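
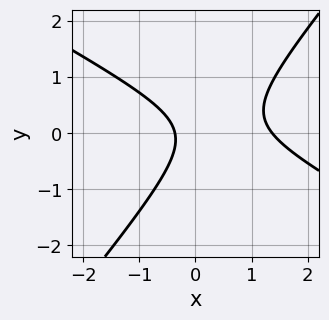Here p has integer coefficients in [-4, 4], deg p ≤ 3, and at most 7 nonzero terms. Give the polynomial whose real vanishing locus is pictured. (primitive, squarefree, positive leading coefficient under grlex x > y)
deg p = 2. No degree-1 curve has this shape.
Reading off the gridlines: it misses every integer gridline on the y-axis.
The integer polynomial consistent with all of this is the stated p.

2*x^2 + 2*x*y - 3*y^2 - 2*x - 1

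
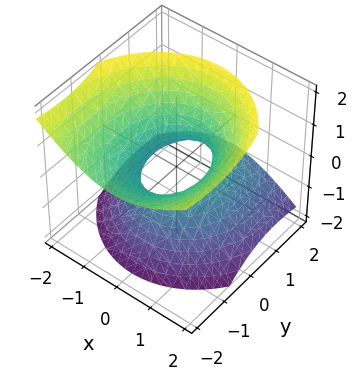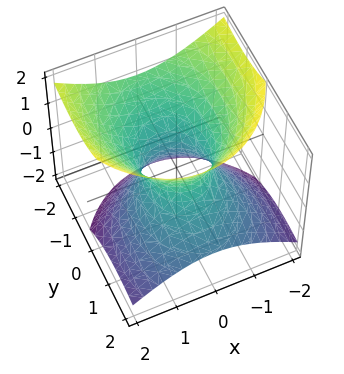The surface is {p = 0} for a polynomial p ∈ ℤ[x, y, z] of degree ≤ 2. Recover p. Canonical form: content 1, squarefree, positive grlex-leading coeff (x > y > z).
3*x^2 + 2*y^2 + 3*y*z - 3*z^2 - 2

deg p = 2.
From the visible intercepts: among the integer gridlines, it crosses the y-axis at y ∈ {-1, 1}; it misses every integer gridline on the z-axis.
These observations pin down the coefficients.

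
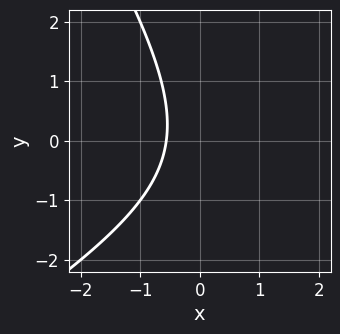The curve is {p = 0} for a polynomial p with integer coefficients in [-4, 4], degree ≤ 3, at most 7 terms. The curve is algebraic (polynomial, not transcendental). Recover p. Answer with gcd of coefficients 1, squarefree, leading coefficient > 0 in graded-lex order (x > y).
x^2 - x*y - y^2 - 3*x - 2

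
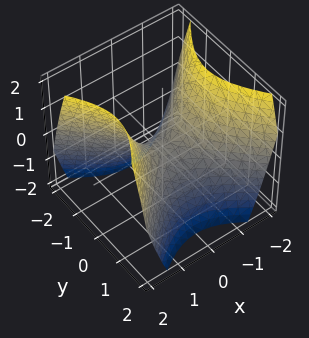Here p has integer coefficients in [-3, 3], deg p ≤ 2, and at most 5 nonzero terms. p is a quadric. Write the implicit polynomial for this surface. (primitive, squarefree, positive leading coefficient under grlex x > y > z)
The degree is 2 — a hyperbolic paraboloid; a quadric.
Symmetries: it's symmetric under y → −y, forcing even powers of y; mirror symmetry x ↦ −x ⇒ only even powers of x.
Against the integer gridlines: it crosses the x-axis at the gridline x = 0; it crosses the z-axis at the gridline z = 0; it meets the y-axis at y = 0 (among the integer gridlines).
Assembling these constraints gives the stated polynomial.

x^2 - y^2 - z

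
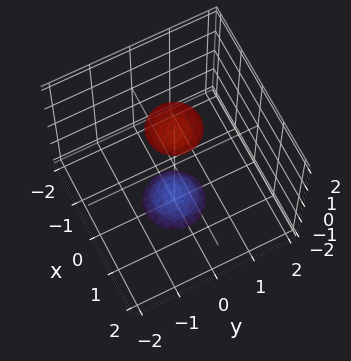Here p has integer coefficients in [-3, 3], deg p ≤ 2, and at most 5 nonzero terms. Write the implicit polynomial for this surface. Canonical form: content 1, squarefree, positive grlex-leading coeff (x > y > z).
3*x^2 + 3*y^2 - z^2 + 3

1. There are 2 components. They look like related sheets of one shape, so recover p as a whole.
2. Degree: no degree-1 surface has this shape, so deg p = 2.
3. Symmetry: every cross-section ⟂ z is a circle, so x, y appear only via x² + y².
4. From the visible intercepts: the surface avoids every integer x-axis point in the box; it misses every integer gridline on the y-axis; a circular section at z = -2 has radius between 0 and 1.
5. Solving for integer coefficients yields p as stated.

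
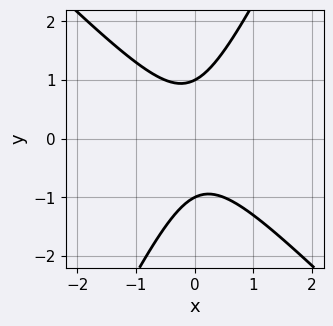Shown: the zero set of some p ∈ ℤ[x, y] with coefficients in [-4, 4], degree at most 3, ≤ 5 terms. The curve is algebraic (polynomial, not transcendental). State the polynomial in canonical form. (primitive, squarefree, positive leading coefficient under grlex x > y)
2*x^2 + x*y - y^2 + 1

First, degree: a generic line meets the curve in up to 2 points, so deg p = 2.
Next, checking where it meets the axes: among the integer gridlines, it crosses the y-axis at y ∈ {-1, 1}; it misses every integer gridline on the x-axis.
Finally, solving for integer coefficients yields p as stated.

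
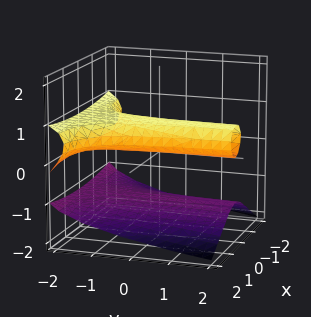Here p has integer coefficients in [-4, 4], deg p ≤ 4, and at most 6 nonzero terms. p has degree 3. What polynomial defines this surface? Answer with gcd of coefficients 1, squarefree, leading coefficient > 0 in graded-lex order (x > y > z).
x^2*y + 3*z^3 + 2*x^2 + z^2 - 3*z

1. There are 2 components. Treating them together as one polynomial.
2. The degree is 3 — the shape is more complex than any degree-2 surface.
3. From the visible intercepts: the visible y-axis segment lies entirely on the surface; it crosses the z-axis at the gridline z = 0.
4. Solving for integer coefficients yields p as stated.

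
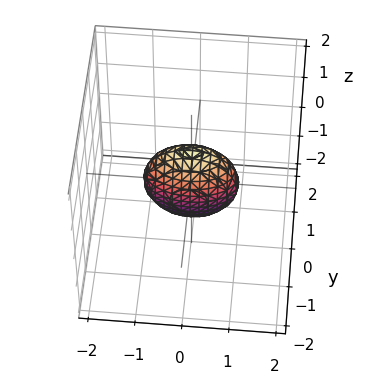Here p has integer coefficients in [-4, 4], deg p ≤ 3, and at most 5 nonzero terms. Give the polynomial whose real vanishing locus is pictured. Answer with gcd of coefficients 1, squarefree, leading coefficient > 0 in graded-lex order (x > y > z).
x^2 + 3*y^2 + z^2 - 1

First, deg p = 2.
Then, symmetries: the y ↦ −y reflection is a symmetry, so y appears only in even powers; mirror symmetry x ↦ −x ⇒ only even powers of x; it's symmetric under z → −z, forcing even powers of z.
Then, against the integer gridlines: the x-axis gridline crossings are at x ∈ {-1, 1}; the z-axis gridline crossings are at z ∈ {-1, 1}.
Finally, solving for integer coefficients yields p as stated.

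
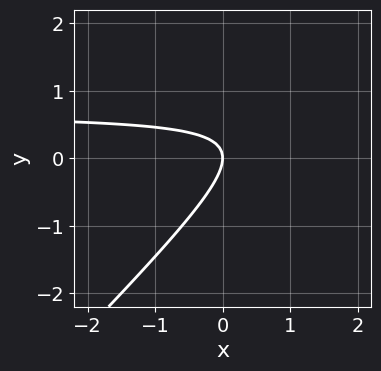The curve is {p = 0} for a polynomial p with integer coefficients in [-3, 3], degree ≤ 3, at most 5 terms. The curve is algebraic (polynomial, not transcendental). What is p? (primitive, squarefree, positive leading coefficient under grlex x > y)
3*x*y - 3*y^2 - 2*x

1. Degree: no degree-1 curve has this shape, so deg p = 2.
2. Against the integer gridlines: it meets the x-axis at x = 0 (among the integer gridlines); one y-axis crossing is at y = 0.
3. Solving for integer coefficients yields p as stated.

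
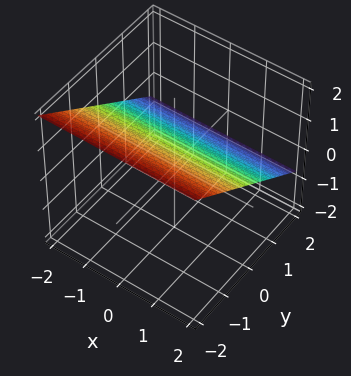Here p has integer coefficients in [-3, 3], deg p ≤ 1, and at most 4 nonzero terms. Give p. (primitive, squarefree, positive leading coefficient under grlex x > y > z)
2*y + 3*z - 2

First, degree: every cross-section is a straight line — this is a plane, so deg p = 1.
Then, from the visible intercepts: it misses every integer gridline on the x-axis; it meets the y-axis at y = 1 (among the integer gridlines).
Finally, matching integer coefficients to the picture gives p.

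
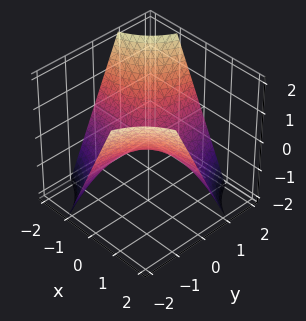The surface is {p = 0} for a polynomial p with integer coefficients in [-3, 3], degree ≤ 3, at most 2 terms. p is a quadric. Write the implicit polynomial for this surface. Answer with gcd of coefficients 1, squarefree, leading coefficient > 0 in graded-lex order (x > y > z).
x*y + z

deg p = 2. A saddle surface; a quadric.
Observable constraints: every point of the x-axis in the box is on the surface; it crosses the z-axis at the gridline z = 0.
Putting this together gives p. Check: (0, 2, 0) on the y-axis lies on the surface, and p(0, 2, 0) = 0. ✓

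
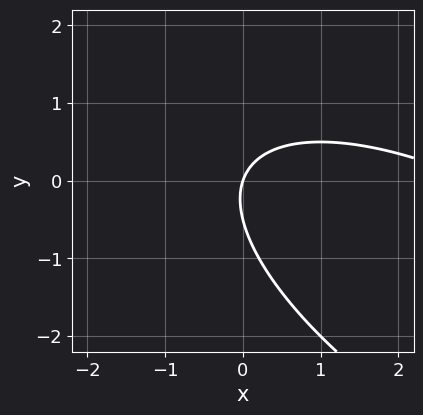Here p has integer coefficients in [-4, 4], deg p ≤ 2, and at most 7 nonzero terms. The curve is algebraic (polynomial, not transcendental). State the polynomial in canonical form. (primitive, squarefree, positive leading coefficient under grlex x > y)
x^2 + 2*x*y + 2*y^2 - 3*x + y

1. deg p = 2.
2. From the visible intercepts: it crosses the x-axis at the gridline x = 0; it crosses the y-axis at the gridline y = 0.
3. Matching integer coefficients to the picture gives p.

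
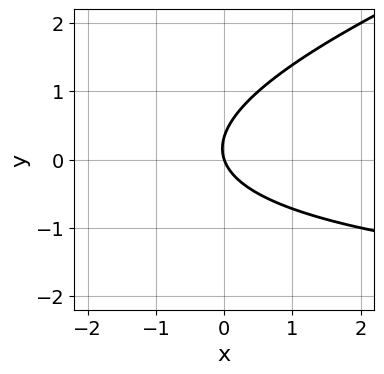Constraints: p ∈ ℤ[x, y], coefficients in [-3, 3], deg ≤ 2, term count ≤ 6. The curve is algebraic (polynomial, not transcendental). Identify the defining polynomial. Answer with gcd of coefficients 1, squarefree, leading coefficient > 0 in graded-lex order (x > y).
(a) The degree is 2 — a generic line meets the curve in up to 2 points.
(b) Checking where it meets the axes: it crosses the x-axis at the gridline x = 0; it meets the y-axis at y = 0 (among the integer gridlines).
(c) Putting this together gives p.

x*y - 3*y^2 + 3*x + y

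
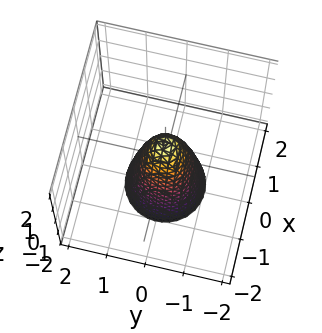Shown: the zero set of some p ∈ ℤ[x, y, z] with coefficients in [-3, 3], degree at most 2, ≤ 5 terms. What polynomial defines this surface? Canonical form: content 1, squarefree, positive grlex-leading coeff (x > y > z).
3*x^2 + 3*y^2 + z - 1

(a) The degree is 2 — a generic line meets the surface in up to 2 points.
(b) By symmetry, the surface is invariant under rotation about z: p = q(x² + y², z).
(c) Reading off the gridlines: one z-axis crossing is at z = 1; a circular section at z = 0 has radius between 0 and 1.
(d) Solving for integer coefficients yields p as stated.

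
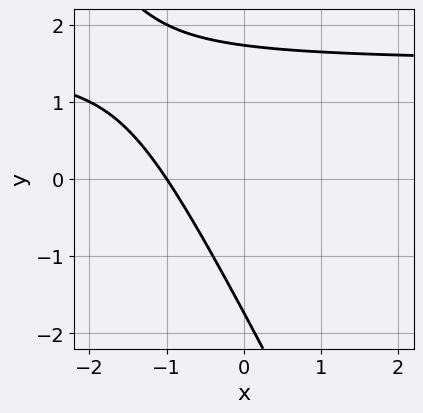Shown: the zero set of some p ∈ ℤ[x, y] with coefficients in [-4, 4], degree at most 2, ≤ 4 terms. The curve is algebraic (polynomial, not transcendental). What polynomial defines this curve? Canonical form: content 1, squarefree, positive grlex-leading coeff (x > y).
1. deg p = 2. The shape is more complex than any degree-1 curve.
2. Observable constraints: one x-axis crossing is at x = -1.
3. Together with the visible shape, these determine p as stated.

2*x*y + y^2 - 3*x - 3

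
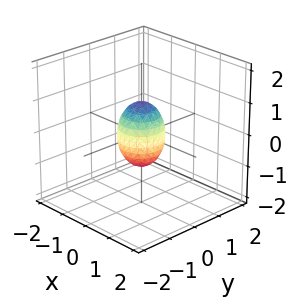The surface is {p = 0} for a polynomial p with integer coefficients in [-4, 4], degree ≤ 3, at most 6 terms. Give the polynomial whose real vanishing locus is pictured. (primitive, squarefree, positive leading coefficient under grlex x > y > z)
1. Degree: bounded and convex; a quadric, so deg p = 2.
2. Symmetries: it's symmetric under z → −z, forcing even powers of z; every cross-section ⟂ z is a circle, so x, y appear only via x² + y².
3. Reading off the gridlines: the z-axis gridline crossings are at z ∈ {-1, 1}; a circular section at z = 0 has radius between 0 and 1.
4. Putting this together gives p.

2*x^2 + 2*y^2 + z^2 - 1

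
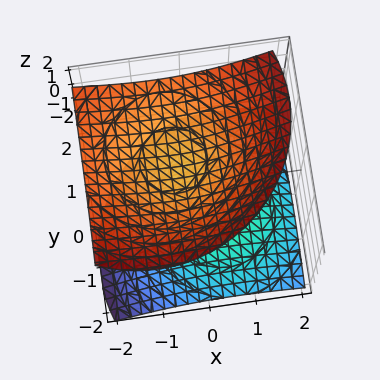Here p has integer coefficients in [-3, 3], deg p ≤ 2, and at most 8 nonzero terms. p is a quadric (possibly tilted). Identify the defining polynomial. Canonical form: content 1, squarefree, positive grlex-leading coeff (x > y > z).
First, there are 2 components. Treating them together as one polynomial.
Then, the degree is 2 — a generic line meets the surface in up to 2 points.
Then, reading off the gridlines: no y-intercept at any integer in the box; the surface avoids every integer x-axis point in the box.
Finally, assembling these constraints gives the stated polynomial.

x^2 + x*z + y^2 - y*z - 2*z^2 + 1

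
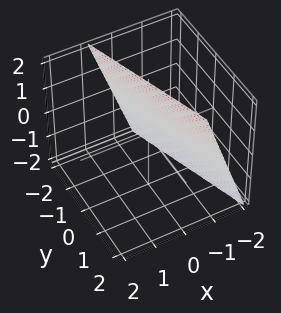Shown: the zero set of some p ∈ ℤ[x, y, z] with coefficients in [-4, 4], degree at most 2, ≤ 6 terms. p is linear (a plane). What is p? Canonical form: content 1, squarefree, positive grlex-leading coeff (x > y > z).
deg p = 1.
Checking where it meets the axes: one z-axis crossing is at z = 2; it crosses the y-axis at the gridline y = -2.
Matching integer coefficients to the picture gives p.

3*x + y - z + 2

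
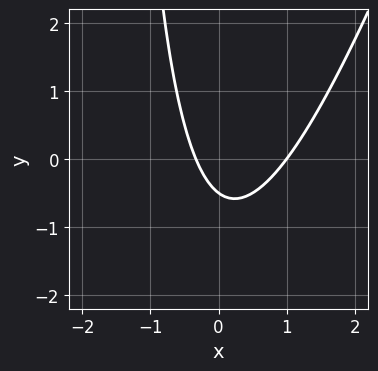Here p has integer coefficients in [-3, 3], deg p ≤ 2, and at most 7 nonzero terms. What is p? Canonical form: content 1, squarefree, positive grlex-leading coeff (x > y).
(a) The degree is 2 — a generic line meets the curve in up to 2 points.
(b) Against the integer gridlines: it meets the x-axis at x = 1 (among the integer gridlines).
(c) Together with the visible shape, these determine p as stated.

3*x^2 - x*y - 2*x - 2*y - 1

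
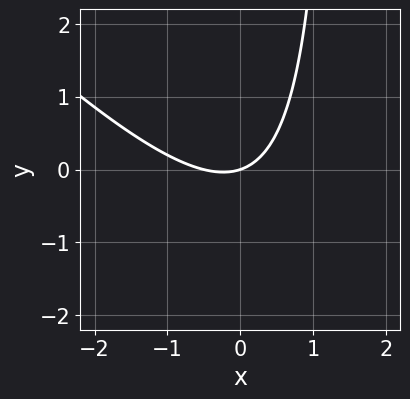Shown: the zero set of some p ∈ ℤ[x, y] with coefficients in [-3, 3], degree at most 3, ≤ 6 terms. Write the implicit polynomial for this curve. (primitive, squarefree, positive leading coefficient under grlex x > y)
2*x^2 + 2*x*y + x - 3*y

1. The degree is 2 — no degree-1 curve has this shape.
2. Checking where it meets the axes: one y-axis crossing is at y = 0; one x-axis crossing is at x = 0.
3. Together with the visible shape, these determine p as stated.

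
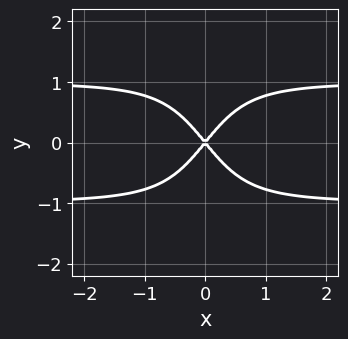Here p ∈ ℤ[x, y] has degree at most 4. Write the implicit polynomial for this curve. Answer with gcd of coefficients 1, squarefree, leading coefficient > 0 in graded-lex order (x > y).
3*x^2*y^2 - 3*x^2 + 2*y^2

(a) deg p = 4. A generic line meets the curve in up to 4 points.
(b) Symmetries: the y ↦ −y reflection is a symmetry, so y appears only in even powers; it's symmetric under x → −x, forcing even powers of x.
(c) Observable constraints: one x-axis crossing is at x = 0; it crosses the y-axis at the gridline y = 0.
(d) Matching integer coefficients to the picture gives p.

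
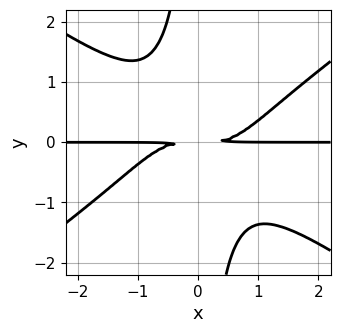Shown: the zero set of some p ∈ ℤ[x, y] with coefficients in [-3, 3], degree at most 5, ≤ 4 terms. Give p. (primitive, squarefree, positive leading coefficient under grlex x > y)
x^3*y - 2*x*y^3 - 2*y^2

1. Degree: the shape is more complex than any degree-3 curve, so deg p = 4.
2. From the axis intercepts and sections: every point of the x-axis in the box is on the curve.
3. Matching integer coefficients to the picture gives p.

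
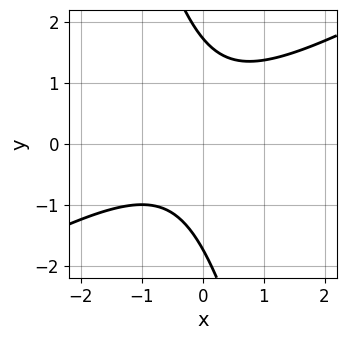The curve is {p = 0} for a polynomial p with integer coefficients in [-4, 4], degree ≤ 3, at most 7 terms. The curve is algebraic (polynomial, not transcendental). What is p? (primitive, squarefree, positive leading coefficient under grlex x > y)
The degree is 2 — a generic line meets the curve in up to 2 points.
From the visible intercepts: it misses every integer gridline on the x-axis.
Matching integer coefficients to the picture gives p.

2*x^2 - 3*x*y - y^2 + x + 3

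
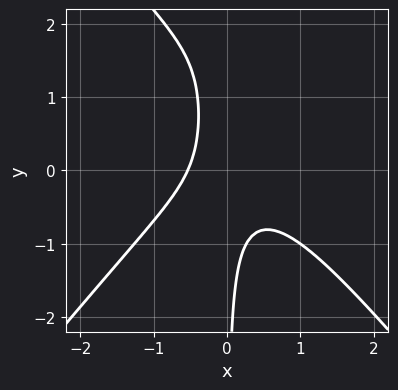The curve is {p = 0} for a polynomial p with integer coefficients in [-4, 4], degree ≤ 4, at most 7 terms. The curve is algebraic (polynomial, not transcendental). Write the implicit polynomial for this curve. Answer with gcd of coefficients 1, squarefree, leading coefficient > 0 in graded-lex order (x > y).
3*x^3 - 2*x*y^2 + 3*x*y + x + 1

Degree: a generic line meets the curve in up to 3 points, so deg p = 3.
Checking where it meets the axes: the curve avoids every integer y-axis point in the box.
Assembling these constraints gives the stated polynomial.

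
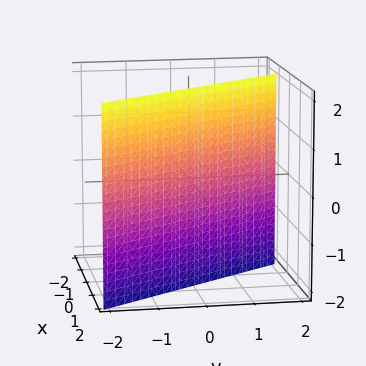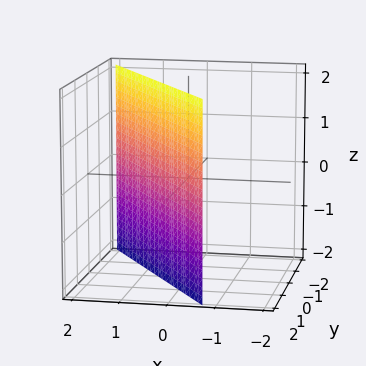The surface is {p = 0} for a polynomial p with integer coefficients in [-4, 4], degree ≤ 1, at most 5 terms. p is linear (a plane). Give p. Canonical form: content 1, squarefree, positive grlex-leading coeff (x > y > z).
3*x + 2*y - 2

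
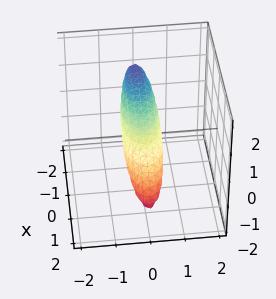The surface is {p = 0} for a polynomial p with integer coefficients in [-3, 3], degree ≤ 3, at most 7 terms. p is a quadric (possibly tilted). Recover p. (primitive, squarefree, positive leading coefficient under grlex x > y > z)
x^2 + 3*x*z + 3*y^2 + 3*z^2 - 1

(a) The degree is 2 — a generic line meets the surface in up to 2 points.
(b) From the axis intercepts and sections: among the integer gridlines, it crosses the x-axis at x ∈ {-1, 1}.
(c) Assembling these constraints gives the stated polynomial.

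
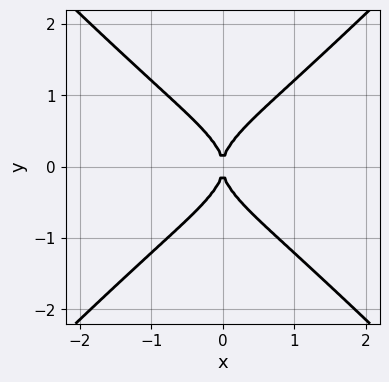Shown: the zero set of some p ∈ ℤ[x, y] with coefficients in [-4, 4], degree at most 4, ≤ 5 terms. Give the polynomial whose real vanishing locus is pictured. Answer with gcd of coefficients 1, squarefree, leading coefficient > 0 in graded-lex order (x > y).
The degree is 4 — the shape is more complex than any degree-3 curve.
Symmetries: it's symmetric under x → −x, forcing even powers of x; the y ↦ −y reflection is a symmetry, so y appears only in even powers.
Checking where it meets the axes: it meets the x-axis at x = 0 (among the integer gridlines); it crosses the y-axis at the gridline y = 0.
Putting this together gives p.

3*x^2*y^2 - 3*y^4 + 2*x^2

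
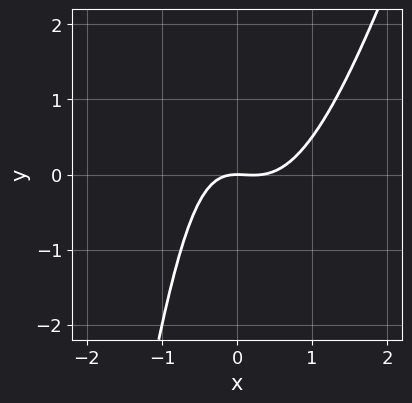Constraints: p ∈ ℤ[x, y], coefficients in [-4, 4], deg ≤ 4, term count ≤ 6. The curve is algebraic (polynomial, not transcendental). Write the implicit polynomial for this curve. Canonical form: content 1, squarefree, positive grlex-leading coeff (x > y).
3*x^3 - x^2*y - x^2 - x*y - 2*y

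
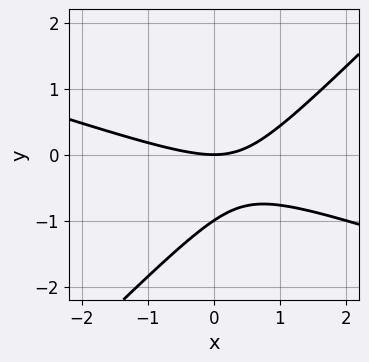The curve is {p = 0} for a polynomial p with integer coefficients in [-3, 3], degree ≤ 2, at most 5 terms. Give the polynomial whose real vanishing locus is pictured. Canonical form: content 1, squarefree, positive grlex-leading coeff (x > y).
x^2 + 2*x*y - 3*y^2 - 3*y

(a) deg p = 2. The shape is more complex than any degree-1 curve.
(b) From the visible intercepts: the y-axis gridline crossings are at y ∈ {-1, 0}; one x-axis crossing is at x = 0.
(c) Putting this together gives p.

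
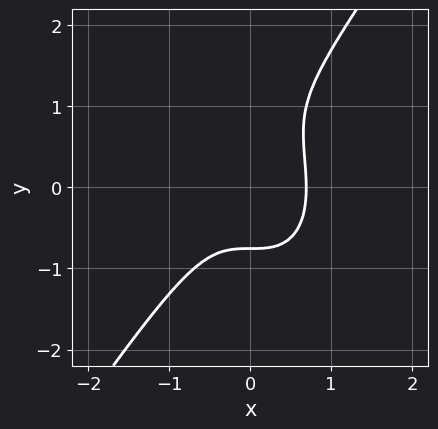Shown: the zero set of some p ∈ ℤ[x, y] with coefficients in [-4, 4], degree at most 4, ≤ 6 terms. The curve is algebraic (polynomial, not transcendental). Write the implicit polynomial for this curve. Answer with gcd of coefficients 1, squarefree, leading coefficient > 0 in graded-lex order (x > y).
(a) Degree: the shape is more complex than any degree-2 curve, so deg p = 3.
(b) Solving for integer coefficients yields p as stated.

3*x^3 - y^3 + y^2 - 1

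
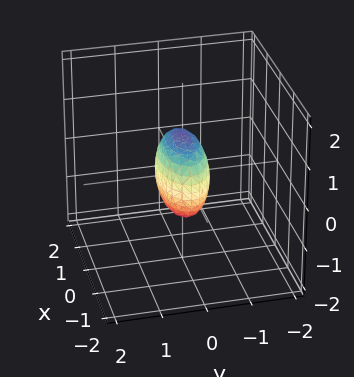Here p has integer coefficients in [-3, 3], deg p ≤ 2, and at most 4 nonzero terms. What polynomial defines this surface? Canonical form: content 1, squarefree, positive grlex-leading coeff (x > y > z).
x^2 + 3*y^2 + z^2 - 1

1. Degree: bounded and convex; a quadric, so deg p = 2.
2. Symmetries: mirror symmetry x ↦ −x ⇒ only even powers of x; mirror symmetry y ↦ −y ⇒ only even powers of y; the z ↦ −z reflection is a symmetry, so z appears only in even powers.
3. Observable constraints: the z-axis gridline crossings are at z ∈ {-1, 1}; among the integer gridlines, it crosses the x-axis at x ∈ {-1, 1}.
4. Matching integer coefficients to the picture gives p.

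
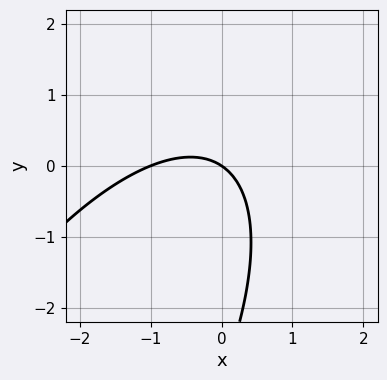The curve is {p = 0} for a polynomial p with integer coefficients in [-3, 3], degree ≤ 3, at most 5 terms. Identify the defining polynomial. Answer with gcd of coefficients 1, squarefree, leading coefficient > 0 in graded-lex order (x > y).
First, degree: a generic line meets the curve in up to 2 points, so deg p = 2.
Then, from the axis intercepts and sections: it meets the y-axis at y = 0 (among the integer gridlines); the x-axis gridline crossings are at x ∈ {-1, 0}.
Finally, these observations pin down the coefficients.

2*x^2 - 2*x*y + y^2 + 2*x + 3*y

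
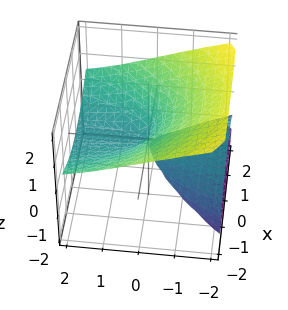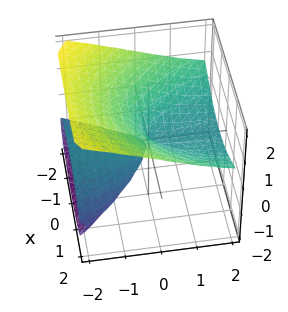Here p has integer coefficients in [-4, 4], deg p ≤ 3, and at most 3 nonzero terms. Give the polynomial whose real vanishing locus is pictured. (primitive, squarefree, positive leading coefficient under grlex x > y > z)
2*z^3 - x^2 + 3*y*z

I count 2 distinct pieces. They look like related sheets of one shape, so recover p as a whole.
Degree: a generic line meets the surface in up to 3 points, so deg p = 3.
Checking where it meets the axes: the visible y-axis segment lies entirely on the surface; it crosses the x-axis at the gridline x = 0; it crosses the z-axis at the gridline z = 0.
Fitting integer coefficients to these (and the overall shape) gives p.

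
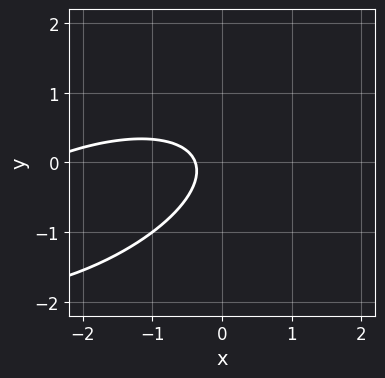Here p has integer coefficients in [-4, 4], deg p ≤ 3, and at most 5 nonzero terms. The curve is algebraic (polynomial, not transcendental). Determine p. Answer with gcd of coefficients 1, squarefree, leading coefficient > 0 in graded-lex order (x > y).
x^2 - 2*x*y + 3*y^2 + 3*x + 1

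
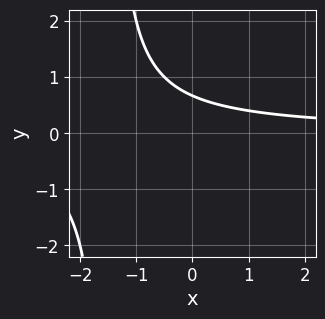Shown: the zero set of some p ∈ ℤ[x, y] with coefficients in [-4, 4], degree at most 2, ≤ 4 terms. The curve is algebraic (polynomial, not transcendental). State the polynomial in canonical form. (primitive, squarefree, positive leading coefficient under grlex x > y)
2*x*y + 3*y - 2

First, the degree is 2 — no degree-1 curve has this shape.
Then, from the visible intercepts: no x-intercept at any integer in the box.
Finally, matching integer coefficients to the picture gives p.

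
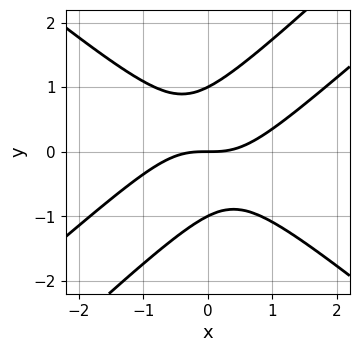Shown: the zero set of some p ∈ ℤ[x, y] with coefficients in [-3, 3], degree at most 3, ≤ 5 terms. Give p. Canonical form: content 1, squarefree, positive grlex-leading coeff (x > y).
2*x^3 - 2*x^2*y - 3*x*y^2 + 3*y^3 - 3*y

1. The degree is 3 — the shape is more complex than any degree-2 curve.
2. Observable constraints: it meets the x-axis at x = 0 (among the integer gridlines); the y-axis gridline crossings are at y ∈ {-1, 0, 1}.
3. Solving for integer coefficients yields p as stated.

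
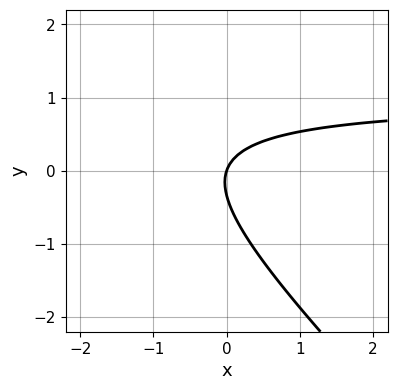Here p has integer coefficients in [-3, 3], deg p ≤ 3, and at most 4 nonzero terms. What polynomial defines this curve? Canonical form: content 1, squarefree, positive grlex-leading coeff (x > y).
The degree is 2 — a generic line meets the curve in up to 2 points.
Reading off the gridlines: it crosses the x-axis at the gridline x = 0; it meets the y-axis at y = 0 (among the integer gridlines).
Together with the visible shape, these determine p as stated.

3*x*y + 3*y^2 - 3*x + y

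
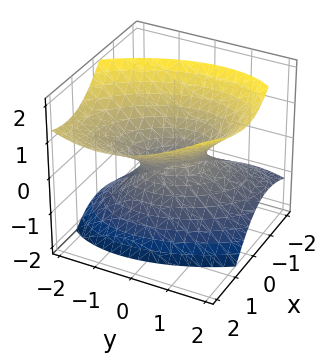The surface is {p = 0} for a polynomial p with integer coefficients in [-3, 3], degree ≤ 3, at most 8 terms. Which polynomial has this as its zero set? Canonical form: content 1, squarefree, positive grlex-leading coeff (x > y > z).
First, degree: a generic line meets the surface in up to 2 points, so deg p = 2.
Then, from the axis intercepts and sections: it misses every integer gridline on the z-axis.
Finally, these observations pin down the coefficients.

3*x^2 + 2*x*y - 3*x*z + 2*y^2 - 3*z^2 - 1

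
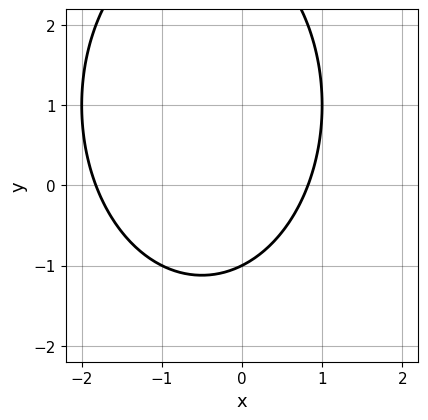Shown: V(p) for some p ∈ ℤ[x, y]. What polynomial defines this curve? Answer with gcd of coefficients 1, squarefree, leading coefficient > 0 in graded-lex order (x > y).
First, degree: a generic line meets the curve in up to 2 points, so deg p = 2.
Then, from the visible intercepts: it meets the y-axis at y = -1 (among the integer gridlines).
Finally, together with the visible shape, these determine p as stated.

2*x^2 + y^2 + 2*x - 2*y - 3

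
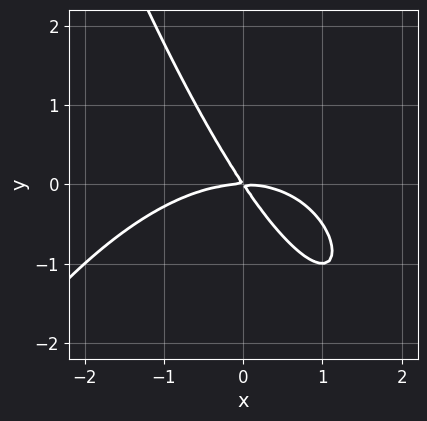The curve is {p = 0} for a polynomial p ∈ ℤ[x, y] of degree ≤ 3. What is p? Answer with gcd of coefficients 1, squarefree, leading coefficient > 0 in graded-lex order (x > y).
First, degree: a generic line meets the curve in up to 3 points, so deg p = 3.
Then, checking where it meets the axes: it crosses the y-axis at the gridline y = 0; it meets the x-axis at x = 0 (among the integer gridlines).
Finally, fitting integer coefficients to these (and the overall shape) gives p.

x^3 + 3*x*y + 2*y^2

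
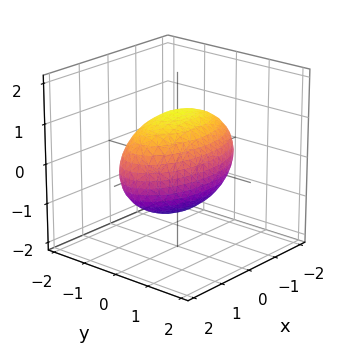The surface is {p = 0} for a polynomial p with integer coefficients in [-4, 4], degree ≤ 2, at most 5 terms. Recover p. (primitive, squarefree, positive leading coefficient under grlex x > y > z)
(a) Degree: bounded and convex; a quadric, so deg p = 2.
(b) Symmetries: it's symmetric under y → −y, forcing even powers of y; the x ↦ −x reflection is a symmetry, so x appears only in even powers; the z ↦ −z reflection is a symmetry, so z appears only in even powers.
(c) Checking where it meets the axes: the y-axis gridline crossings are at y ∈ {-1, 1}.
(d) Together with the visible shape, these determine p as stated.

x^2 + 3*y^2 + 2*z^2 - 3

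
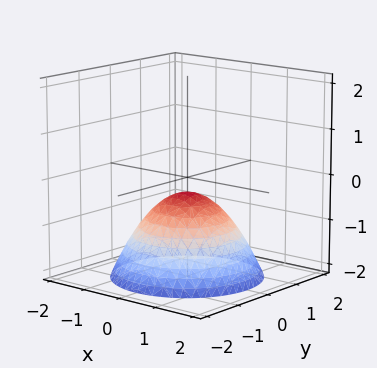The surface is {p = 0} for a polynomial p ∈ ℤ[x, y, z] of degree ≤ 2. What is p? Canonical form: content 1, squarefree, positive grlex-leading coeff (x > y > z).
2*x^2 + 2*y^2 + 3*z + 1

1. deg p = 2. The shape is more complex than any degree-1 surface.
2. Symmetries: the surface is invariant under rotation about z: p = q(x² + y², z).
3. Checking where it meets the axes: it misses every integer gridline on the x-axis; the surface avoids every integer y-axis point in the box; a circular section at z = -2 has radius between 1 and 2.
4. These observations pin down the coefficients.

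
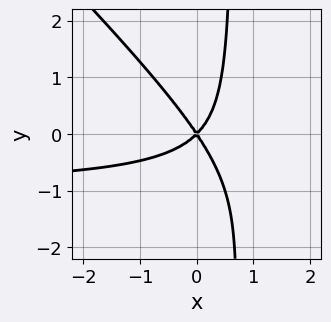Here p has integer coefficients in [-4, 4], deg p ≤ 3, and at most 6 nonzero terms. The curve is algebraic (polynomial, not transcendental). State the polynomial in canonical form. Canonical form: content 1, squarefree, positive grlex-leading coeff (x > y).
Degree: no degree-2 curve has this shape, so deg p = 3.
Reading off the gridlines: one x-axis crossing is at x = 0; it meets the y-axis at y = 0 (among the integer gridlines).
Assembling these constraints gives the stated polynomial.

3*x^2*y + 3*x*y^2 + 3*x^2 - x*y - 2*y^2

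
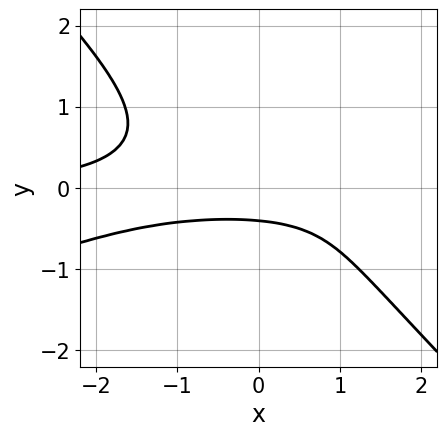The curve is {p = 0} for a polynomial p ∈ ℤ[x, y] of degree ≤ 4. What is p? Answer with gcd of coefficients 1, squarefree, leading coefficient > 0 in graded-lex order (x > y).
(a) deg p = 3. A generic line meets the curve in up to 3 points.
(b) From the axis intercepts and sections: no x-intercept at any integer in the box.
(c) The integer polynomial consistent with all of this is the stated p.

x^2*y - 2*x*y^2 - 3*y^3 - 2*y - 1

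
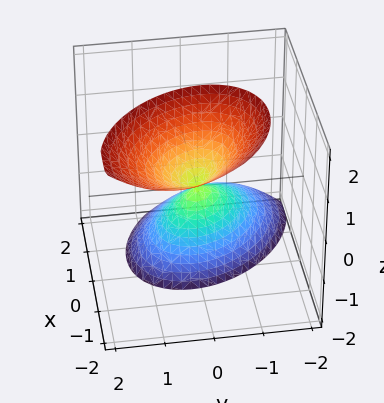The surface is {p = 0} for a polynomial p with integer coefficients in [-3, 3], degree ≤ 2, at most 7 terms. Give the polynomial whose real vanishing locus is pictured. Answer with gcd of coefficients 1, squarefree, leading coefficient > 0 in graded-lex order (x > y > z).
3*x^2 + 2*x*y + 3*x*z + 3*y^2 - z^2

1. The picture has 2 separate pieces.
2. Degree: no degree-1 surface has this shape, so deg p = 2.
3. Against the integer gridlines: it crosses the z-axis at the gridline z = 0; it crosses the y-axis at the gridline y = 0; it meets the x-axis at x = 0 (among the integer gridlines).
4. Solving for integer coefficients yields p as stated.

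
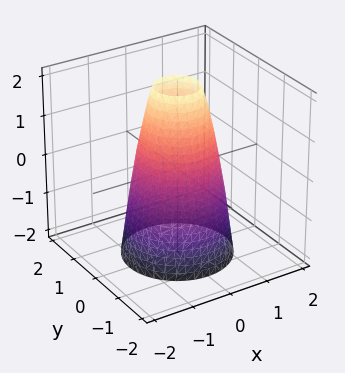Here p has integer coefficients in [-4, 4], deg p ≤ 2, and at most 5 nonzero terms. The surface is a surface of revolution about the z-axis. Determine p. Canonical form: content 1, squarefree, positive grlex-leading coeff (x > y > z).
3*x^2 + 3*y^2 + z - 3

1. The degree is 2 — the shape is more complex than any degree-1 surface.
2. Symmetries: rotational symmetry about the z-axis ⇒ p depends on x, y only through x² + y².
3. Reading off the gridlines: the y-axis gridline crossings are at y ∈ {-1, 1}; a circular section at z = -2 has radius between 1 and 2; the x-axis gridline crossings are at x ∈ {-1, 1}.
4. Assembling these constraints gives the stated polynomial.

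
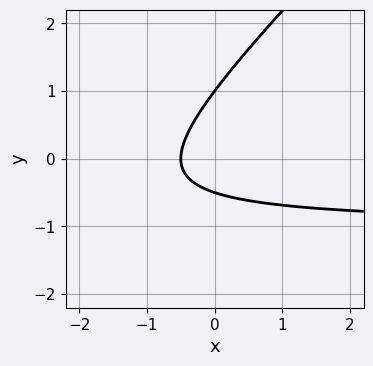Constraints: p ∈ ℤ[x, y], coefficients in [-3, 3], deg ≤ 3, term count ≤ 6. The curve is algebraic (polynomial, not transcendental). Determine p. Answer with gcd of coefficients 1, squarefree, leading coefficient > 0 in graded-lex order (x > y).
2*x*y - 2*y^2 + 2*x + y + 1

1. deg p = 2. The shape is more complex than any degree-1 curve.
2. Observable constraints: one y-axis crossing is at y = 1.
3. Assembling these constraints gives the stated polynomial.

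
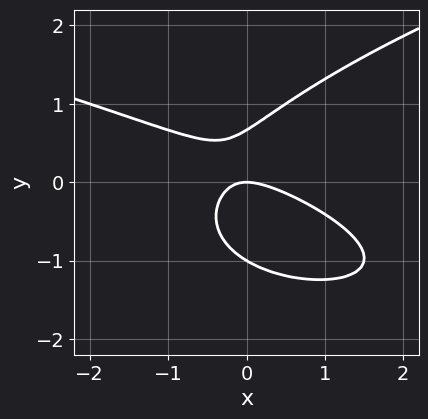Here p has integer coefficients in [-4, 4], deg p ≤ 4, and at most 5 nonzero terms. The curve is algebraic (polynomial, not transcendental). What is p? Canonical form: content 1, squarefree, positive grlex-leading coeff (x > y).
3*y^3 - 2*x^2 - 3*x*y + y^2 - 2*y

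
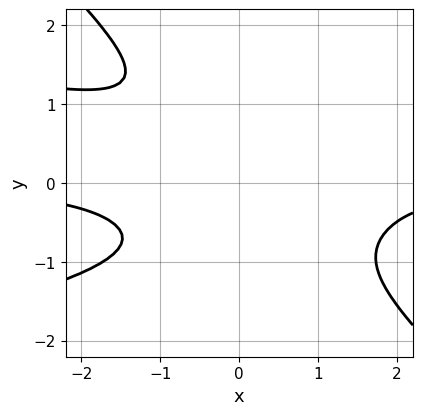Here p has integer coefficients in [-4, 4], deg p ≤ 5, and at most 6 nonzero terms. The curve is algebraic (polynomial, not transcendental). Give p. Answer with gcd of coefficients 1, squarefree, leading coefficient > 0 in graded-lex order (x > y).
(a) Degree: a generic line meets the curve in up to 4 points, so deg p = 4.
(b) From the axis intercepts and sections: the curve avoids every integer y-axis point in the box; the curve avoids every integer x-axis point in the box.
(c) Solving for integer coefficients yields p as stated.

3*x*y^3 + 3*y^4 + 2*x^2*y + 3*x*y^2 + 3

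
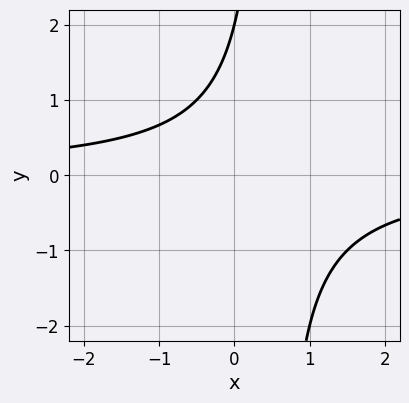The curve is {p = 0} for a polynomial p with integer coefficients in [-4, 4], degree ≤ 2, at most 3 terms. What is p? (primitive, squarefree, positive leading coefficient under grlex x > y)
(a) Degree: a generic line meets the curve in up to 2 points, so deg p = 2.
(b) Checking where it meets the axes: it meets the y-axis at y = 2 (among the integer gridlines); the curve avoids every integer x-axis point in the box.
(c) Solving for integer coefficients yields p as stated.

2*x*y - y + 2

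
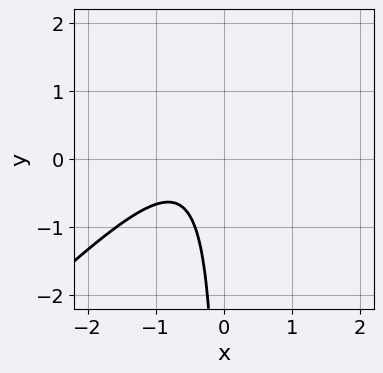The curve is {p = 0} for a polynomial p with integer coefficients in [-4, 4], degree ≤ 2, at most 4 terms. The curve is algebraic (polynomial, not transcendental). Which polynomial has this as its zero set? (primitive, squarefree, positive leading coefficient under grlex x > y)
1. Degree: a generic line meets the curve in up to 2 points, so deg p = 2.
2. Observable constraints: the curve avoids every integer x-axis point in the box; no y-intercept at any integer in the box.
3. These observations pin down the coefficients.

3*x^2 - 3*x*y + 3*x + 2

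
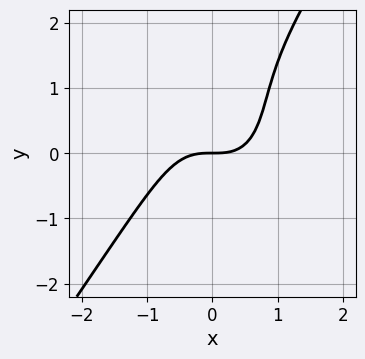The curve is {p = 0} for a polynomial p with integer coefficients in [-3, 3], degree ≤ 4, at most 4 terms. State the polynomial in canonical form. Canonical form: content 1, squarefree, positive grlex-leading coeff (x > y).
(a) Degree: the shape is more complex than any degree-2 curve, so deg p = 3.
(b) Reading off the gridlines: it meets the x-axis at x = 0 (among the integer gridlines); it meets the y-axis at y = 0 (among the integer gridlines).
(c) These observations pin down the coefficients.

3*x^3 - y^3 + 2*y^2 - 3*y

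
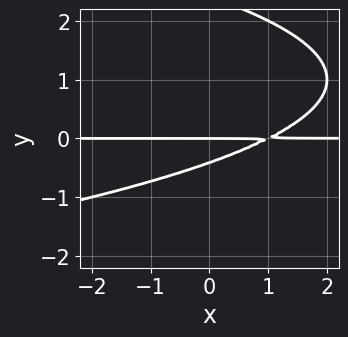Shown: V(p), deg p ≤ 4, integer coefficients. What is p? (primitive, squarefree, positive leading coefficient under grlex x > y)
y^3 + x*y - 2*y^2 - y

First, the degree is 3 — a generic line meets the curve in up to 3 points.
Next, observable constraints: it meets the y-axis at y = 0 (among the integer gridlines); every point of the x-axis in the box is on the curve.
Finally, together with the visible shape, these determine p as stated.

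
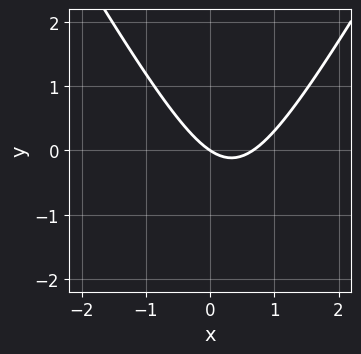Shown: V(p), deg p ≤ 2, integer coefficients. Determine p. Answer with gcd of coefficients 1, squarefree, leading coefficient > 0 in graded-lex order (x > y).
3*x^2 - y^2 - 2*x - 3*y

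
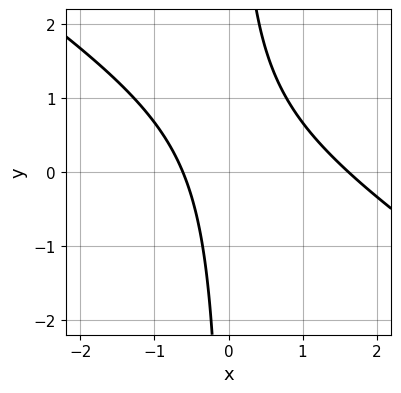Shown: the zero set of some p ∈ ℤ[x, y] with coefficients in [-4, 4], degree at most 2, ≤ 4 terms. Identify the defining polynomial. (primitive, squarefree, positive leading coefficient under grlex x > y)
2*x^2 + 3*x*y - 2*x - 2

(a) Degree: no degree-1 curve has this shape, so deg p = 2.
(b) Checking where it meets the axes: no y-intercept at any integer in the box.
(c) These observations pin down the coefficients.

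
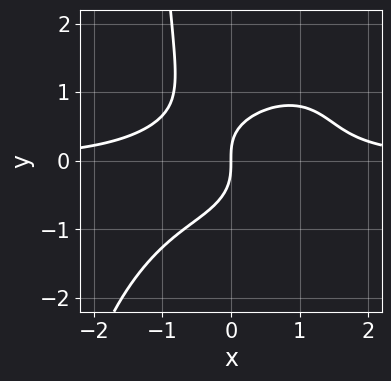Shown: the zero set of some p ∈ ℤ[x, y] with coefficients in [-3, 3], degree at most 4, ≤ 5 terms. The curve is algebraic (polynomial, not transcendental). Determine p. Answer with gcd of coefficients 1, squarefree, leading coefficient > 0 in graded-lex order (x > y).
(a) Degree: no degree-3 curve has this shape, so deg p = 4.
(b) From the axis intercepts and sections: it meets the x-axis at x = 0 (among the integer gridlines); one y-axis crossing is at y = 0.
(c) These observations pin down the coefficients.

3*x^3*y - 3*x^2*y^2 + 2*x*y^3 + 3*y^3 - 3*x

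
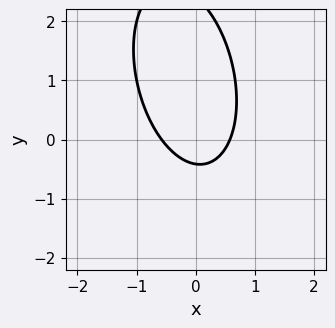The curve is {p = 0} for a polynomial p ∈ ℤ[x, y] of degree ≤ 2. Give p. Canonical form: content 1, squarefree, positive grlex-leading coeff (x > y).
3*x^2 + x*y + y^2 - 2*y - 1

(a) deg p = 2.
(b) Matching integer coefficients to the picture gives p.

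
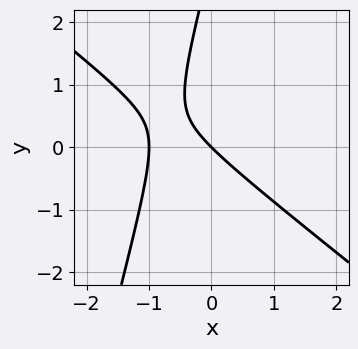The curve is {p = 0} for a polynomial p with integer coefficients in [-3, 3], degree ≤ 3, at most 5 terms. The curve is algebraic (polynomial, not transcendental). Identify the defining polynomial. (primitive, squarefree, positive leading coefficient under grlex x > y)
3*x^2 + 3*x*y - y^2 + 3*x + 3*y

The degree is 2 — a generic line meets the curve in up to 2 points.
Reading off the gridlines: it crosses the y-axis at the gridline y = 0; the x-axis gridline crossings are at x ∈ {-1, 0}.
Fitting integer coefficients to these (and the overall shape) gives p.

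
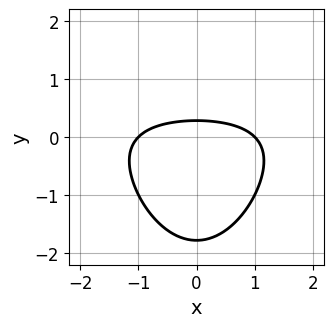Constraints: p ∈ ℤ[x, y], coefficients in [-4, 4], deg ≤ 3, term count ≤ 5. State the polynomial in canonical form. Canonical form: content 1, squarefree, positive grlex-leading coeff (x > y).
x^2*y - x^2 - 2*y^2 - 3*y + 1

1. The degree is 3 — no degree-2 curve has this shape.
2. Symmetries: it's symmetric under x → −x, forcing even powers of x.
3. From the visible intercepts: among the integer gridlines, it crosses the x-axis at x ∈ {-1, 1}.
4. Together with the visible shape, these determine p as stated.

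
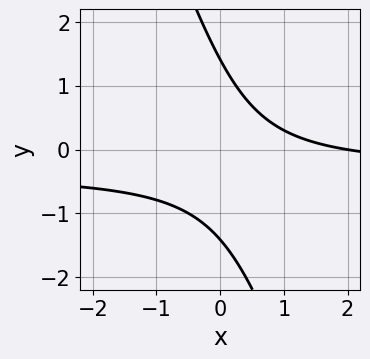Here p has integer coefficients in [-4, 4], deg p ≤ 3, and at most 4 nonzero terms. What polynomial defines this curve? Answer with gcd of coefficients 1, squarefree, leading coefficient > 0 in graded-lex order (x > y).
(a) deg p = 2. No degree-1 curve has this shape.
(b) From the visible intercepts: it meets the x-axis at x = 2 (among the integer gridlines).
(c) Putting this together gives p.

3*x*y + y^2 + x - 2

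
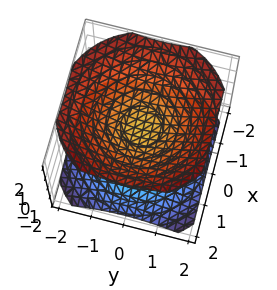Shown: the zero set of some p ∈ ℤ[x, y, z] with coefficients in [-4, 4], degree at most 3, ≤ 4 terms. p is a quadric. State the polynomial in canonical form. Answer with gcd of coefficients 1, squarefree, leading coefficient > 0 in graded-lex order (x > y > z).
2*x^2 + 2*y^2 - 3*z^2 + 1

1. There are 2 components. Treating them together as one polynomial.
2. Degree: two separate bowl-shaped sheets opening away from each other; a quadric, so deg p = 2.
3. Symmetry: every cross-section ⟂ z is a circle, so x, y appear only via x² + y²; mirror symmetry z ↦ −z ⇒ only even powers of z.
4. Checking where it meets the axes: it misses every integer gridline on the y-axis; the surface avoids every integer x-axis point in the box; a circular section at z = 1 has radius exactly 1.
5. Putting this together gives p.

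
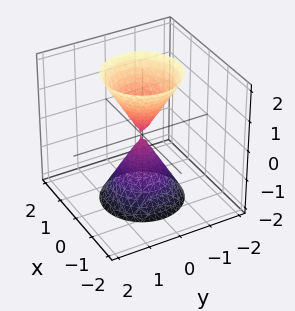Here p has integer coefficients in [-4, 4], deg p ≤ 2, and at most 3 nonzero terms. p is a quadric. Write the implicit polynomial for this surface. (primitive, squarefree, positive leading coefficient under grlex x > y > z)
1. The picture has 2 separate pieces. Treating them together as one polynomial.
2. Degree: a double cone through the origin; a quadric, so deg p = 2.
3. Symmetries: rotational symmetry about the z-axis ⇒ p depends on x, y only through x² + y²; it's symmetric under z → −z, forcing even powers of z.
4. Observable constraints: a circular section at z = 1 has radius between 0 and 1; one y-axis crossing is at y = 0.
5. Matching integer coefficients to the picture gives p.

3*x^2 + 3*y^2 - z^2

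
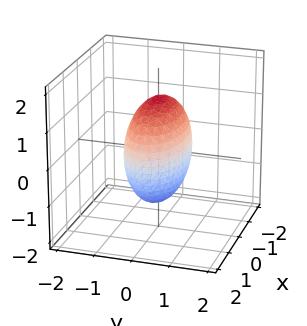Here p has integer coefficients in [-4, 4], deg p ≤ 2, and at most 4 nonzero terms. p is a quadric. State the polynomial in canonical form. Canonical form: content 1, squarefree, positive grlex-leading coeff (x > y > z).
x^2 + 3*y^2 + z^2 - 2

(a) deg p = 2. A closed, bounded, convex surface; a quadric.
(b) Symmetries: it's symmetric under x → −x, forcing even powers of x; mirror symmetry y ↦ −y ⇒ only even powers of y; it's symmetric under z → −z, forcing even powers of z.
(c) Fitting integer coefficients to these (and the overall shape) gives p.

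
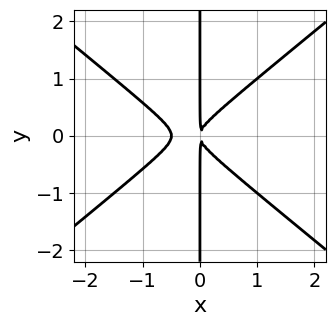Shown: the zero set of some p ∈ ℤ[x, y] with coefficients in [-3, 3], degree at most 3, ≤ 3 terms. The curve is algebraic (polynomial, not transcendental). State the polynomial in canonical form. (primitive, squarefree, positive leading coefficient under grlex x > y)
2*x^3 - 3*x*y^2 + x^2

1. Degree: no degree-2 curve has this shape, so deg p = 3.
2. Symmetries: the y ↦ −y reflection is a symmetry, so y appears only in even powers.
3. Observable constraints: the visible y-axis segment lies entirely on the curve.
4. These observations pin down the coefficients.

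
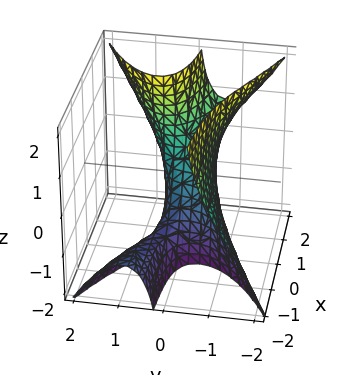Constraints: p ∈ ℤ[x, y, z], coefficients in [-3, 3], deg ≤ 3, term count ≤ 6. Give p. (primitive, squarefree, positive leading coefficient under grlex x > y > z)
3*x*y*z - 3*y^3 + 2*x - z - 1

First, deg p = 3. No degree-2 surface has this shape.
Next, observable constraints: it crosses the z-axis at the gridline z = -1.
Finally, putting this together gives p.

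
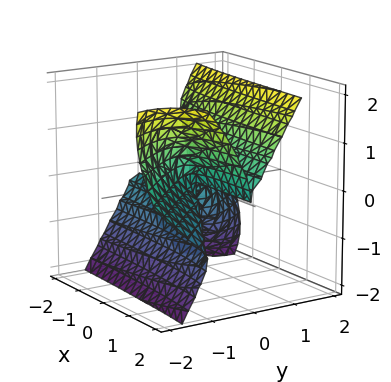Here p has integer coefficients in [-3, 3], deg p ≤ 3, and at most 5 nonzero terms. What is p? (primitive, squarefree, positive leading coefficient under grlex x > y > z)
2*x*y^2 - x*y*z + 2*y^3 + y^2*z - z^3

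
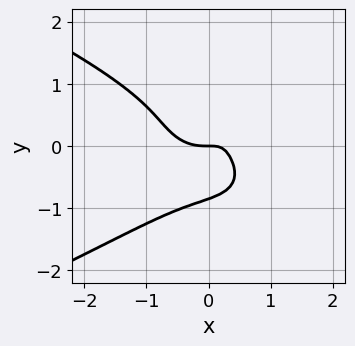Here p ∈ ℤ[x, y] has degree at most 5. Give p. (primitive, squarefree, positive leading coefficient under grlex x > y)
3*y^4 + 2*x^3 - 2*x*y - y^2 + y

1. Degree: a generic line meets the curve in up to 4 points, so deg p = 4.
2. From the axis intercepts and sections: one x-axis crossing is at x = 0; it crosses the y-axis at the gridline y = 0.
3. The integer polynomial consistent with all of this is the stated p.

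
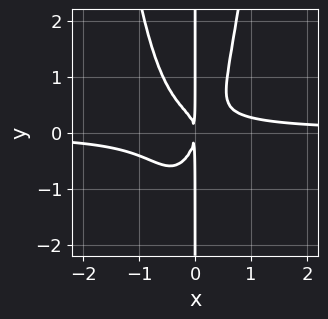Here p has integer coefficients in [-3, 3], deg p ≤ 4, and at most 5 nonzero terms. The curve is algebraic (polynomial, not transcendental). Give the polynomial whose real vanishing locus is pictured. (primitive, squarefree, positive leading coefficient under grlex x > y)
3*x^3*y + x^2*y - x*y^2 - x^2

1. The degree is 4 — the shape is more complex than any degree-3 curve.
2. Reading off the gridlines: every point of the y-axis in the box is on the curve.
3. Putting this together gives p.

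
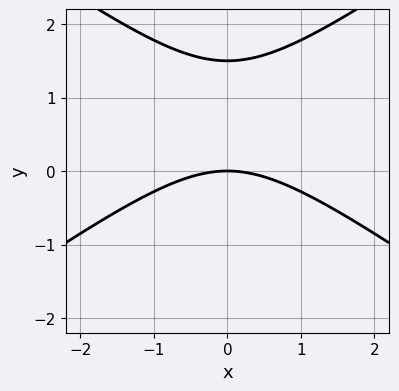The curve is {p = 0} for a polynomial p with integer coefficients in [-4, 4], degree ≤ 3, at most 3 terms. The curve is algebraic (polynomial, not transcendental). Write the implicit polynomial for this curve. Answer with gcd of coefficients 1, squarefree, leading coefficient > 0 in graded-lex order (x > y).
(a) The degree is 2 — no degree-1 curve has this shape.
(b) Symmetries: the x ↦ −x reflection is a symmetry, so x appears only in even powers.
(c) Against the integer gridlines: one x-axis crossing is at x = 0; it crosses the y-axis at the gridline y = 0.
(d) Assembling these constraints gives the stated polynomial.

x^2 - 2*y^2 + 3*y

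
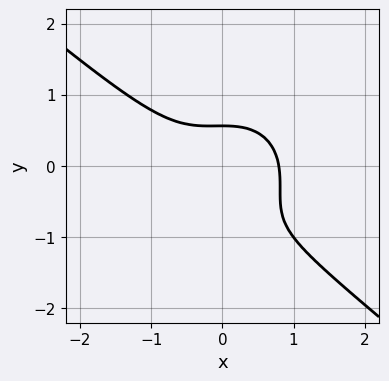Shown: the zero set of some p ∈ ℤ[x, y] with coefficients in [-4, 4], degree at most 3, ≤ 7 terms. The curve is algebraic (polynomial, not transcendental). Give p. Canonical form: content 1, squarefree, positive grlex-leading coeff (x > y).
2*x^3 + x^2*y + 2*y^3 + 2*y^2 - 1

1. The degree is 3 — the shape is more complex than any degree-2 curve.
2. Solving for integer coefficients yields p as stated.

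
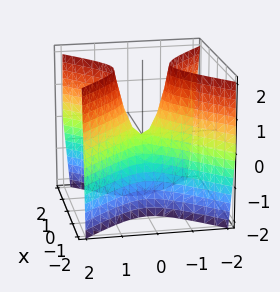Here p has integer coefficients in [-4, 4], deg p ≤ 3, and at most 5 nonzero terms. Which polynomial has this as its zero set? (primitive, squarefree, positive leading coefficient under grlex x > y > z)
1. The degree is 2 — a hyperbolic paraboloid; a quadric.
2. Symmetries: mirror symmetry y ↦ −y ⇒ only even powers of y; the x ↦ −x reflection is a symmetry, so x appears only in even powers.
3. Observable constraints: one z-axis crossing is at z = 0; it meets the y-axis at y = 0 (among the integer gridlines); it crosses the x-axis at the gridline x = 0.
4. Solving for integer coefficients yields p as stated.

3*x^2 - 3*y^2 + z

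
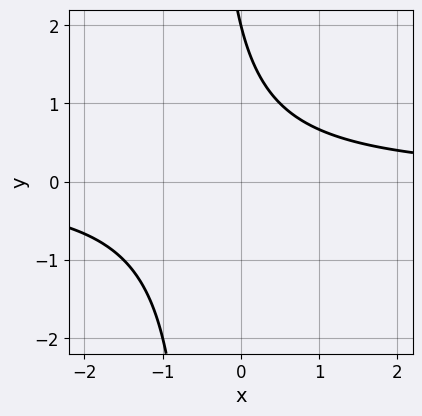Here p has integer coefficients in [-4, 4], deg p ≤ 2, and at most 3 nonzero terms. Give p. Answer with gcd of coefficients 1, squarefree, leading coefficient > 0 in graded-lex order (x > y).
(a) deg p = 2. The shape is more complex than any degree-1 curve.
(b) Reading off the gridlines: the curve avoids every integer x-axis point in the box; it meets the y-axis at y = 2 (among the integer gridlines).
(c) Solving for integer coefficients yields p as stated.

2*x*y + y - 2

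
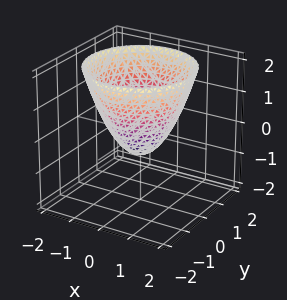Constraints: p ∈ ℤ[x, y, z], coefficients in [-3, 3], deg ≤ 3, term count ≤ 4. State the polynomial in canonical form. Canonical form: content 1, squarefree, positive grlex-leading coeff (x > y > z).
3*x^2 + 3*y^2 - 3*z - 2

Degree: the shape is more complex than any degree-1 surface, so deg p = 2.
By symmetry, the surface is invariant under rotation about z: p = q(x² + y², z).
Reading off the gridlines: a circular section at z = 0 has radius between 0 and 1.
Together with the visible shape, these determine p as stated.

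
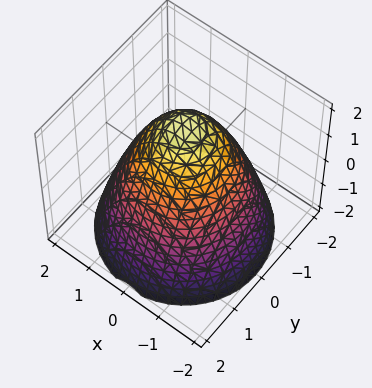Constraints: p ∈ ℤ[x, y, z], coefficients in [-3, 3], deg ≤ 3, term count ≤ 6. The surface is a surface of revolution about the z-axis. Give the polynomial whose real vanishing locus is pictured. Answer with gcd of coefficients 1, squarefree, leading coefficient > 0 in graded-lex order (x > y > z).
Degree: the shape is more complex than any degree-1 surface, so deg p = 2.
By symmetry, the surface is invariant under rotation about z: p = q(x² + y², z).
From the axis intercepts and sections: it crosses the z-axis at the gridline z = 2; a circular section at z = 0 has radius between 1 and 2.
Matching integer coefficients to the picture gives p.

x^2 + y^2 + z - 2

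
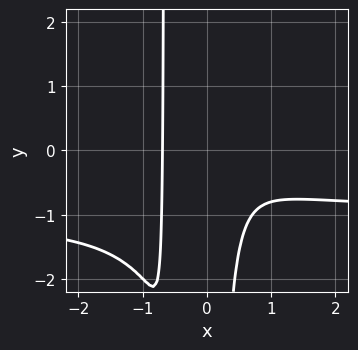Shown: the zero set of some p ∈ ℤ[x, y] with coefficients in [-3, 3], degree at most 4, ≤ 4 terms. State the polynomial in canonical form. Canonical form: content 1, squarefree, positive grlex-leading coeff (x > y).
3*x^3*y + 3*x^3 + 2*x^2*y + 1

1. Degree: no degree-3 curve has this shape, so deg p = 4.
2. Reading off the gridlines: it misses every integer gridline on the y-axis.
3. These observations pin down the coefficients.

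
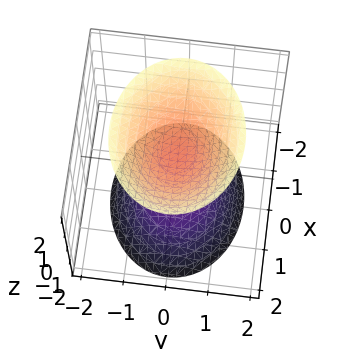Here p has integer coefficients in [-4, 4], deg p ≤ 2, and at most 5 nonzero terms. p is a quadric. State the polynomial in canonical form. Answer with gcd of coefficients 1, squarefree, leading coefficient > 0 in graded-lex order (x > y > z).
2*x^2 + 3*y^2 - 2*z^2 + 2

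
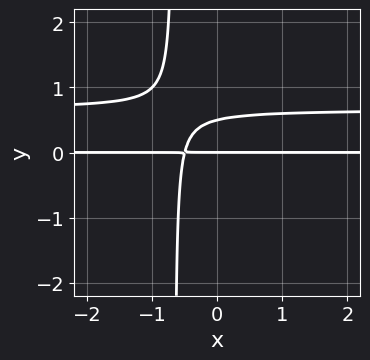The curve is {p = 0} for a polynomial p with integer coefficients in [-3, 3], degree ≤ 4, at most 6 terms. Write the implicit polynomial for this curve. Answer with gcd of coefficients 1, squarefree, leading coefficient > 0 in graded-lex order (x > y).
1. The degree is 3 — no degree-2 curve has this shape.
2. Reading off the gridlines: the visible x-axis segment lies entirely on the curve; one y-axis crossing is at y = 0.
3. Matching integer coefficients to the picture gives p.

3*x*y^2 - 2*x*y + 2*y^2 - y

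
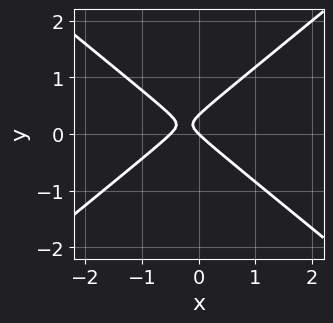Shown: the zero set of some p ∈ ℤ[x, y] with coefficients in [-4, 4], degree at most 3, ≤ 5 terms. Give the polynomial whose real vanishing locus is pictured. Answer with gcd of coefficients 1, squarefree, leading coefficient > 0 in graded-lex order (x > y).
2*x^2 - 3*y^2 + x + y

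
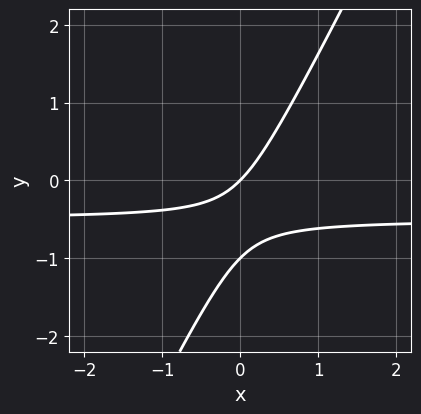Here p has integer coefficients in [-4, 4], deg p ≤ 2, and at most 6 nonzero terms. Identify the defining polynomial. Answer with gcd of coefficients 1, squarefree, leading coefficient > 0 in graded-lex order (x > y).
2*x*y - y^2 + x - y

1. The degree is 2 — a generic line meets the curve in up to 2 points.
2. Reading off the gridlines: among the integer gridlines, it crosses the y-axis at y ∈ {-1, 0}; it meets the x-axis at x = 0 (among the integer gridlines).
3. Assembling these constraints gives the stated polynomial.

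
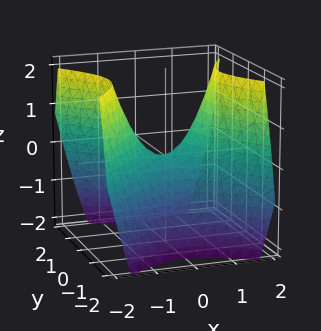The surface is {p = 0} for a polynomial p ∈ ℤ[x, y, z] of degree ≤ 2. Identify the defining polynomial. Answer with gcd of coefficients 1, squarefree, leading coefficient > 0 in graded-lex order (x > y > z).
First, deg p = 2. A saddle surface; a quadric.
Then, symmetries: the y ↦ −y reflection is a symmetry, so y appears only in even powers; the x ↦ −x reflection is a symmetry, so x appears only in even powers.
Next, observable constraints: it meets the y-axis at y = 0 (among the integer gridlines); it meets the z-axis at z = 0 (among the integer gridlines); one x-axis crossing is at x = 0.
Finally, together with the visible shape, these determine p as stated.

x^2 - y^2 - z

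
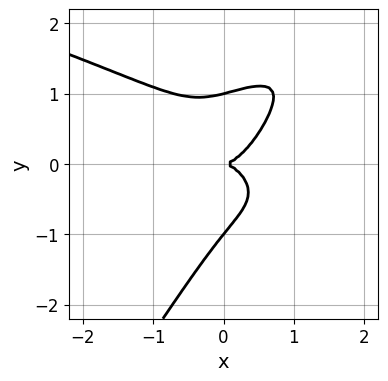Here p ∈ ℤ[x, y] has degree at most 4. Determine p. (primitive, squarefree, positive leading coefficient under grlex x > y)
1. Degree: no degree-3 curve has this shape, so deg p = 4.
2. Against the integer gridlines: it crosses the x-axis at the gridline x = 0; the y-axis gridline crossings are at y ∈ {-1, 0, 1}.
3. Assembling these constraints gives the stated polynomial.

3*x*y^3 - 2*y^4 - 2*x^3 - 2*x*y^2 + 2*y^2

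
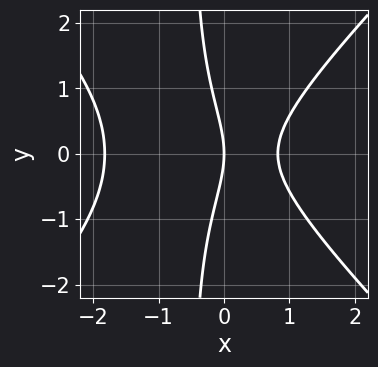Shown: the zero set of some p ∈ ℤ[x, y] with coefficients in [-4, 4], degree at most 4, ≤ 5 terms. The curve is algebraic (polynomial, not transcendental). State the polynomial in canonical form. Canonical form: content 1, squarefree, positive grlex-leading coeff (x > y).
2*x^3 - 2*x*y^2 + 2*x^2 - y^2 - 3*x

(a) Degree: the shape is more complex than any degree-2 curve, so deg p = 3.
(b) Symmetries: the y ↦ −y reflection is a symmetry, so y appears only in even powers.
(c) From the axis intercepts and sections: one x-axis crossing is at x = 0; one y-axis crossing is at y = 0.
(d) Together with the visible shape, these determine p as stated.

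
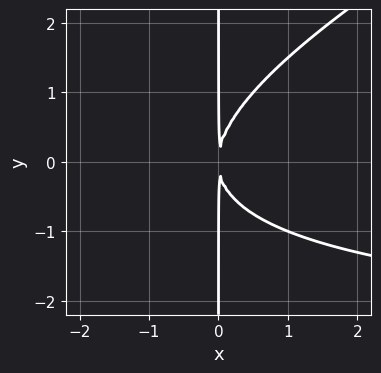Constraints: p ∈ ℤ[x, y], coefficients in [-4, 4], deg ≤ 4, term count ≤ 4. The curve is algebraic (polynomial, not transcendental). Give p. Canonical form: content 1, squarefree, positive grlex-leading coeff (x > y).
x^2*y - 2*x*y^2 + 3*x^2

First, the degree is 3 — no degree-2 curve has this shape.
Next, observable constraints: every point of the y-axis in the box is on the curve.
Finally, assembling these constraints gives the stated polynomial.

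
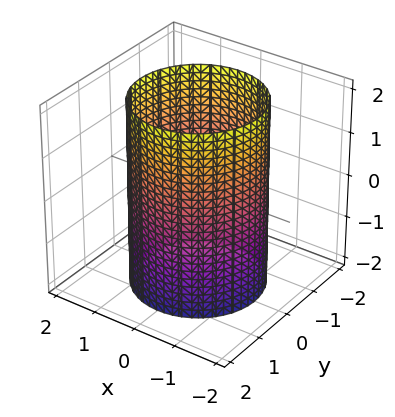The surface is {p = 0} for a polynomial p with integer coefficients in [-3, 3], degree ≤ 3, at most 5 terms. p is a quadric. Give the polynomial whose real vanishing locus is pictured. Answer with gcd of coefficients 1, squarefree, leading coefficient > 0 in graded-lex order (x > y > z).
x^2 + y^2 - 2

Degree: constant cross-section along one axis; a quadric, so deg p = 2.
By symmetry, the z-axis is an axis of rotation, so x and y enter only as x² + y²; mirror symmetry z ↦ −z ⇒ only even powers of z.
Against the integer gridlines: a circular section at z = 1 has radius between 1 and 2; no z-intercept at any integer in the box.
These observations pin down the coefficients.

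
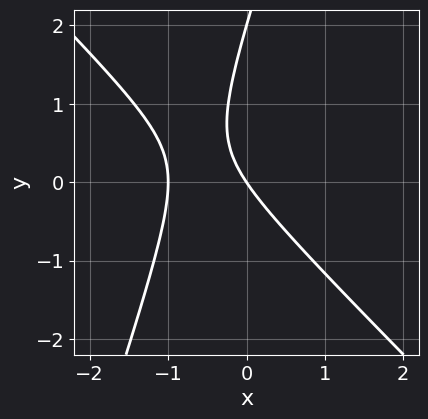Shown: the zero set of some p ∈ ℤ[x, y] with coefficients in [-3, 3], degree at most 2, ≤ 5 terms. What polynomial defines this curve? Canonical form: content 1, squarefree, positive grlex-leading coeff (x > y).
(a) Degree: a generic line meets the curve in up to 2 points, so deg p = 2.
(b) Against the integer gridlines: the y-axis gridline crossings are at y ∈ {0, 2}; the x-axis gridline crossings are at x ∈ {-1, 0}.
(c) These observations pin down the coefficients.

3*x^2 + 2*x*y - y^2 + 3*x + 2*y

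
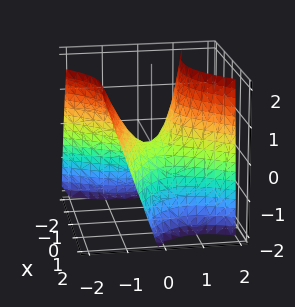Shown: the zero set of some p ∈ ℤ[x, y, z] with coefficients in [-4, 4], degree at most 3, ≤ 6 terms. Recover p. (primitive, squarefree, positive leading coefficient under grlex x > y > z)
(a) Degree: a generic line meets the surface in up to 2 points, so deg p = 2.
(b) From the axis intercepts and sections: it meets the y-axis at y = 0 (among the integer gridlines); it crosses the x-axis at the gridline x = 0; it crosses the z-axis at the gridline z = 0.
(c) Matching integer coefficients to the picture gives p.

2*x^2 + 3*x*y - 3*y^2 - y*z + 3*z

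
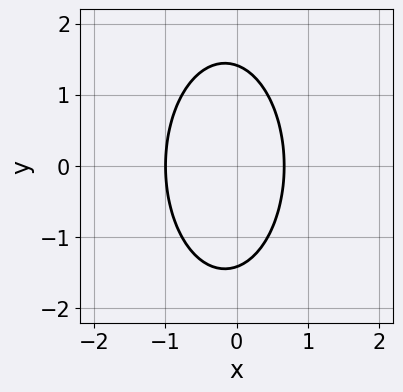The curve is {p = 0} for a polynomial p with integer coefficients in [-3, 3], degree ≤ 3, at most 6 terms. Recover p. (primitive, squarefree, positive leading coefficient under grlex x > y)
1. The degree is 2 — a generic line meets the curve in up to 2 points.
2. Symmetries: it's symmetric under y → −y, forcing even powers of y.
3. Checking where it meets the axes: one x-axis crossing is at x = -1.
4. The integer polynomial consistent with all of this is the stated p.

3*x^2 + y^2 + x - 2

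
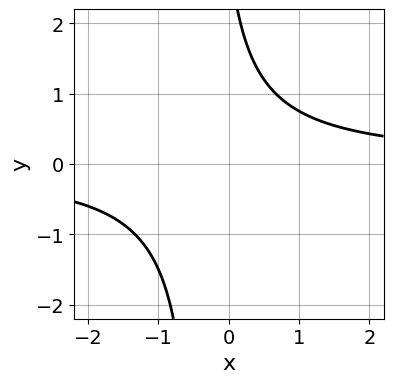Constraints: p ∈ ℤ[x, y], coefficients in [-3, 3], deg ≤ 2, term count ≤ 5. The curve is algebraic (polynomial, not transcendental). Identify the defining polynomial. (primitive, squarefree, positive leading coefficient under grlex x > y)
3*x*y + y - 3

First, deg p = 2. A generic line meets the curve in up to 2 points.
Next, observable constraints: no x-intercept at any integer in the box; no y-intercept at any integer in the box.
Finally, matching integer coefficients to the picture gives p.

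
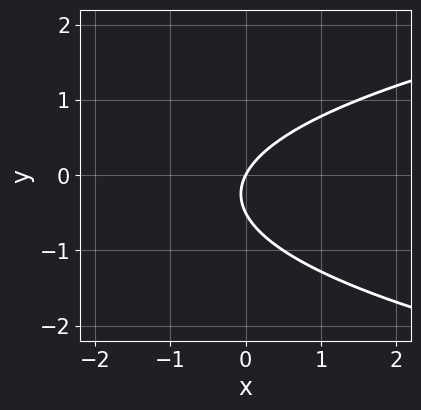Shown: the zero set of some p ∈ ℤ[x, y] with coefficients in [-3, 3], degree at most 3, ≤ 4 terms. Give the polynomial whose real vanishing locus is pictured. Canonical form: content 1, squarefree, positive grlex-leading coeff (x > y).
2*y^2 - 2*x + y

First, the degree is 2 — a generic line meets the curve in up to 2 points.
Then, from the axis intercepts and sections: it meets the y-axis at y = 0 (among the integer gridlines); it crosses the x-axis at the gridline x = 0.
Finally, fitting integer coefficients to these (and the overall shape) gives p.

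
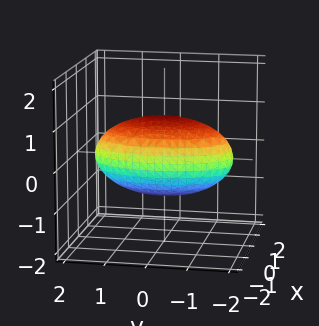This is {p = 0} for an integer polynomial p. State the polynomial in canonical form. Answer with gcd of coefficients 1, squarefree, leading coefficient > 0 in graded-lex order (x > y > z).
First, the degree is 2 — bounded and convex; a quadric.
Then, symmetries: it's symmetric under y → −y, forcing even powers of y; mirror symmetry z ↦ −z ⇒ only even powers of z; mirror symmetry x ↦ −x ⇒ only even powers of x.
Next, checking where it meets the axes: the x-axis gridline crossings are at x ∈ {-1, 1}; among the integer gridlines, it crosses the z-axis at z ∈ {-1, 1}.
Finally, solving for integer coefficients yields p as stated.

3*x^2 + y^2 + 3*z^2 - 3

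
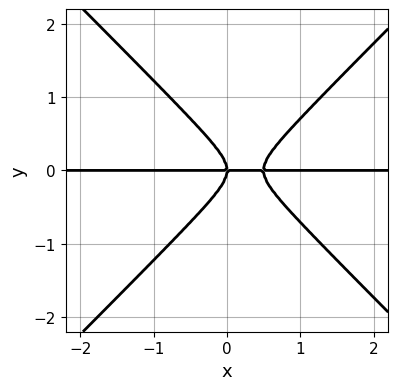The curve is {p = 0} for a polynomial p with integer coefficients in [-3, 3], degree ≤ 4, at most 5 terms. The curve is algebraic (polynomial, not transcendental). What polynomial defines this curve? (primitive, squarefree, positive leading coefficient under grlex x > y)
1. The degree is 3 — a generic line meets the curve in up to 3 points.
2. Against the integer gridlines: one y-axis crossing is at y = 0; every point of the x-axis in the box is on the curve.
3. Solving for integer coefficients yields p as stated.

2*x^2*y - 2*y^3 - x*y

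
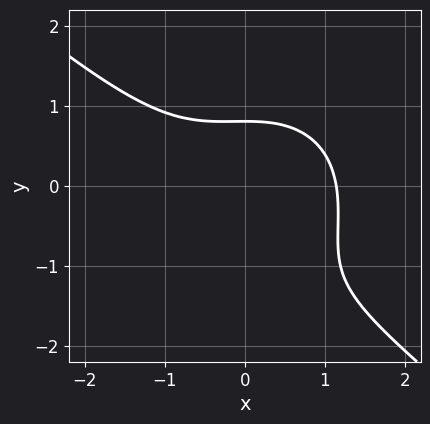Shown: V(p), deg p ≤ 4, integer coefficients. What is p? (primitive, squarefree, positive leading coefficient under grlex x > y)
2*x^3 + x^2*y + 2*y^3 + 3*y^2 - 3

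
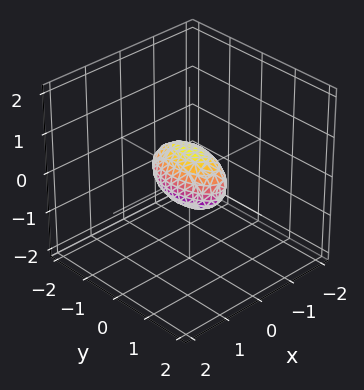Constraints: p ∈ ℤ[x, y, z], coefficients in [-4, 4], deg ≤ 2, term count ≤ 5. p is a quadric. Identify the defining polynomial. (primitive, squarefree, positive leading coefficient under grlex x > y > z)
3*x^2 + y^2 + 2*z^2 - 1

Degree: bounded and convex; a quadric, so deg p = 2.
Symmetries: the y ↦ −y reflection is a symmetry, so y appears only in even powers; it's symmetric under x → −x, forcing even powers of x; it's symmetric under z → −z, forcing even powers of z.
From the visible intercepts: the y-axis gridline crossings are at y ∈ {-1, 1}.
The integer polynomial consistent with all of this is the stated p.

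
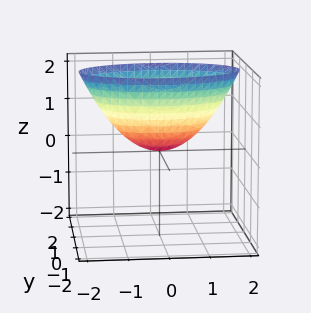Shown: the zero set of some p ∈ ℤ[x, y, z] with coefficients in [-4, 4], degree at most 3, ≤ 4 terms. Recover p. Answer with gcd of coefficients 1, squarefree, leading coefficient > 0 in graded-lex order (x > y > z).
First, the degree is 2 — a single bowl opening along one axis; a quadric.
Then, symmetries: mirror symmetry y ↦ −y ⇒ only even powers of y; the x ↦ −x reflection is a symmetry, so x appears only in even powers.
Next, observable constraints: it meets the y-axis at y = 0 (among the integer gridlines); it crosses the x-axis at the gridline x = 0.
Finally, these observations pin down the coefficients.

x^2 + 3*y^2 - 2*z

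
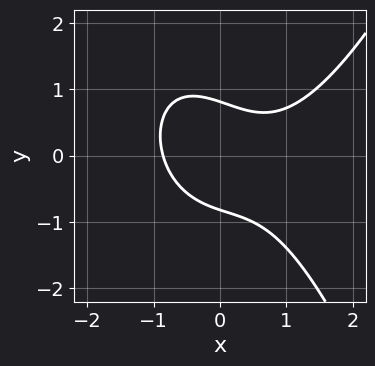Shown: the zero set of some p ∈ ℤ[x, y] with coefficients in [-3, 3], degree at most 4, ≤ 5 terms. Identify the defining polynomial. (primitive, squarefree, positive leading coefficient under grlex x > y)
2*x^3 - x^2 - 2*x*y - 3*y^2 + 2

1. Degree: the shape is more complex than any degree-2 curve, so deg p = 3.
2. Solving for integer coefficients yields p as stated.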